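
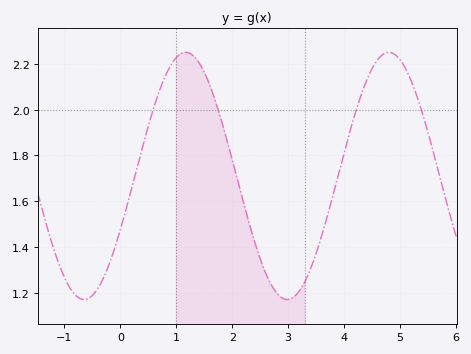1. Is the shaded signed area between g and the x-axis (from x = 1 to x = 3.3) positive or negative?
positive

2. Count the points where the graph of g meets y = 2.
4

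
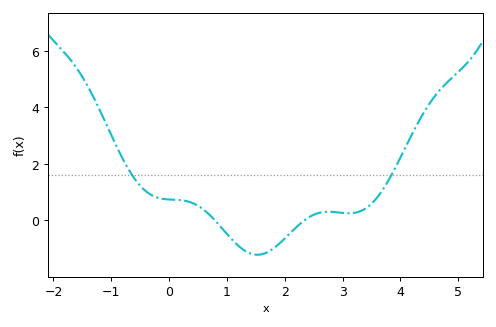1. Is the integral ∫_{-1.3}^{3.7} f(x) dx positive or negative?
positive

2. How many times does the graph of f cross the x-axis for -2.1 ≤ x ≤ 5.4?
2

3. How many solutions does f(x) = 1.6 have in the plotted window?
2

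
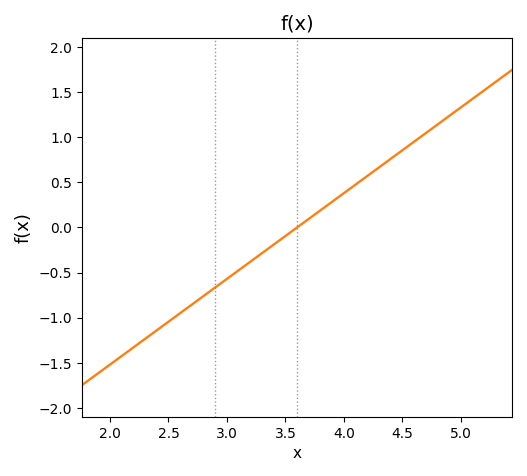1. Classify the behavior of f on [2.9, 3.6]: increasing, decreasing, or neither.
increasing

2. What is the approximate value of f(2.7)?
-0.855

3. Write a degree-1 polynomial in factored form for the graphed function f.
y = 0.95(x - 3.6)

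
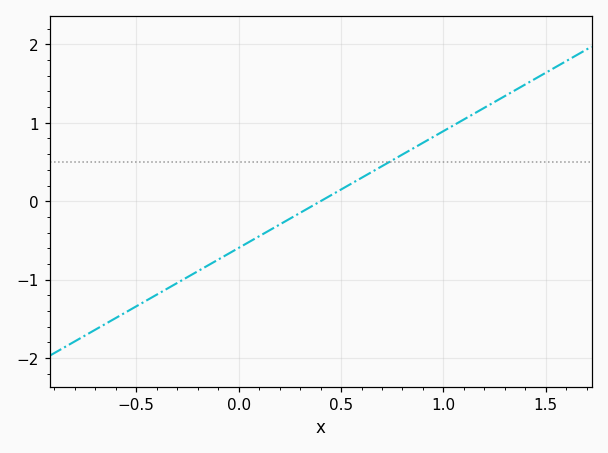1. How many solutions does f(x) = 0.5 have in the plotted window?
1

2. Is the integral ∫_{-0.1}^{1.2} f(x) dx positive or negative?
positive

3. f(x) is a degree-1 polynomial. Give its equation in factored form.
y = 1.49(x - 0.4)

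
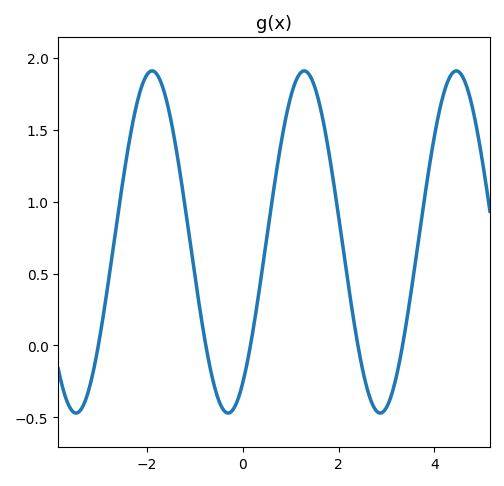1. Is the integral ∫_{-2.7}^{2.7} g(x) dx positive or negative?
positive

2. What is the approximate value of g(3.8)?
1.04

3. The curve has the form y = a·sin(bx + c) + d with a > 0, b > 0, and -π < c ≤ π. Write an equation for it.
y = 1.19sin(1.98x - 0.97) + 0.72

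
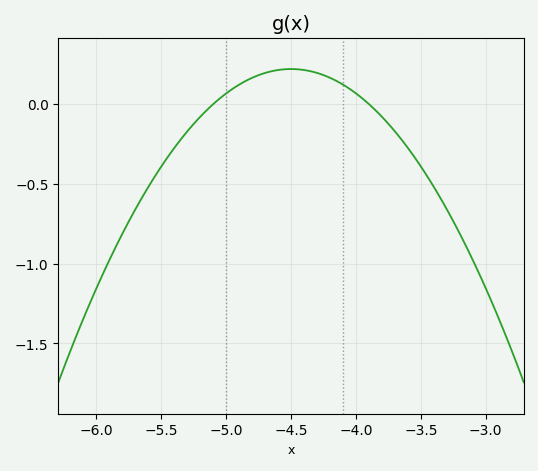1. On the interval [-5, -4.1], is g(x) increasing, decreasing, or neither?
neither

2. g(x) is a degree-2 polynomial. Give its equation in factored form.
y = -0.61(x + 5.1)(x + 3.9)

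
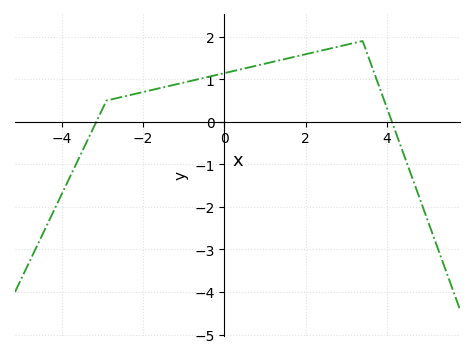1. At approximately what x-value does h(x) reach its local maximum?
3.4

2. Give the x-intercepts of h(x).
-3.2, 4.2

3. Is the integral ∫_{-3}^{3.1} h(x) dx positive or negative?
positive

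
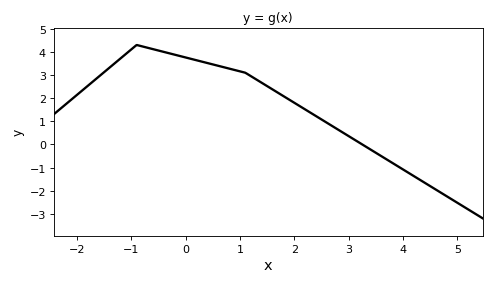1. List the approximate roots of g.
3.25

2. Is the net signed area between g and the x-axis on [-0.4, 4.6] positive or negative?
positive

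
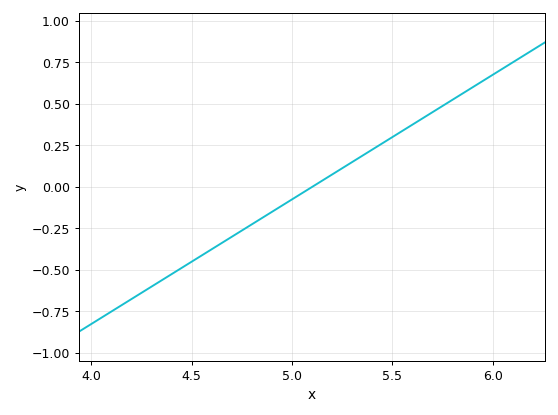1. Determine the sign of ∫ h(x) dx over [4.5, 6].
positive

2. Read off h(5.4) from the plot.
0.22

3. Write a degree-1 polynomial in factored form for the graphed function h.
y = 0.75(x - 5.1)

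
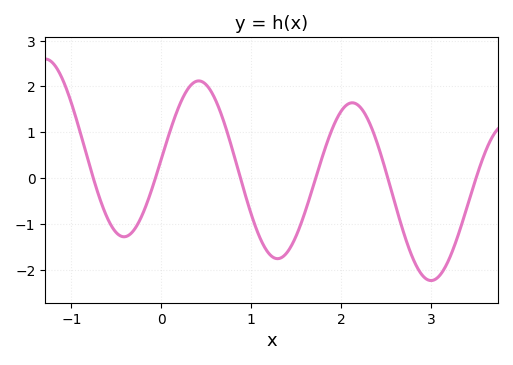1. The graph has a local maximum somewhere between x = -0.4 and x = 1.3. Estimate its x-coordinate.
0.4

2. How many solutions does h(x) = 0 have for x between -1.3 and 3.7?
6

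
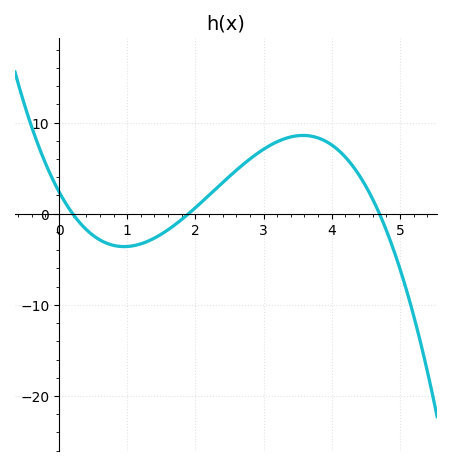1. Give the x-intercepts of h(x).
0.2, 1.9, 4.7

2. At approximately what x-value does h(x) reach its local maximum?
3.58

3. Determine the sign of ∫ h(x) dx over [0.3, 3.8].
positive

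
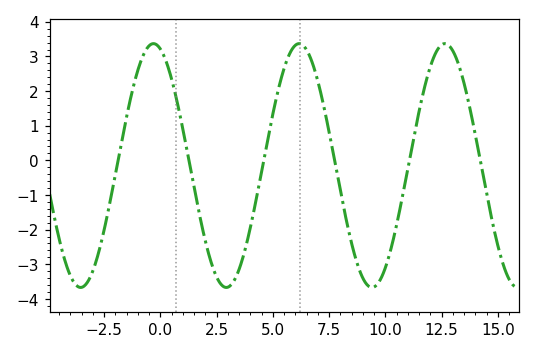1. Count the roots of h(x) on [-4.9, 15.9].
6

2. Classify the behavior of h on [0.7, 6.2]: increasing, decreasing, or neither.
neither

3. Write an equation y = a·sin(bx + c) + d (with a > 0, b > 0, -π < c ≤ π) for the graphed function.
y = 3.52sin(0.97x + 1.87) - 0.15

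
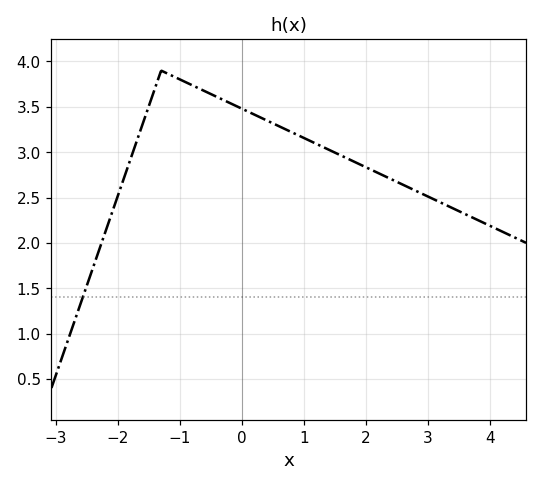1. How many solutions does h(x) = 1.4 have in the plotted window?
1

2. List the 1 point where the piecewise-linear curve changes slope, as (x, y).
(-1.3, 3.9)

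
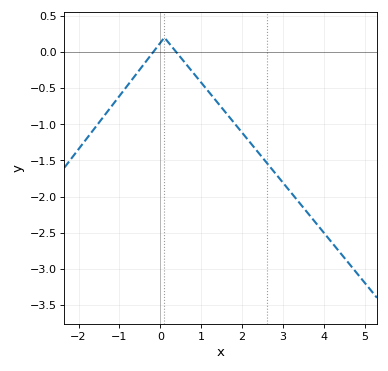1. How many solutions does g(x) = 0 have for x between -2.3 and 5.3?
2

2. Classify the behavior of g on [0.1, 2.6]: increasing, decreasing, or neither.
decreasing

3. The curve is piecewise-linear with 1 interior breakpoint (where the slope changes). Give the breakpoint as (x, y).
(0.1, 0.2)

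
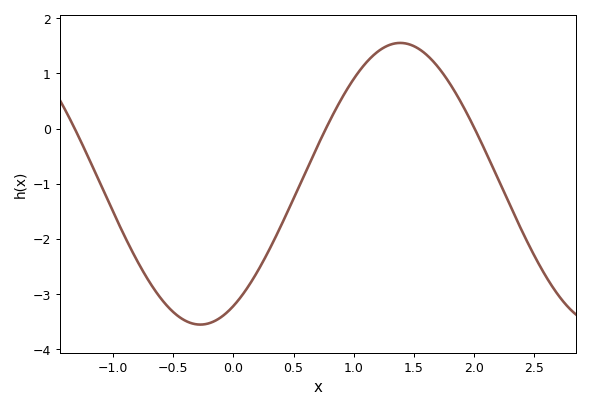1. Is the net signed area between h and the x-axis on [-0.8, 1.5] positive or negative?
negative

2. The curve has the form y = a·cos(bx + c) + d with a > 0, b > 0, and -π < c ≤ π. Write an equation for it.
y = 2.55cos(1.89x - 2.62) - 1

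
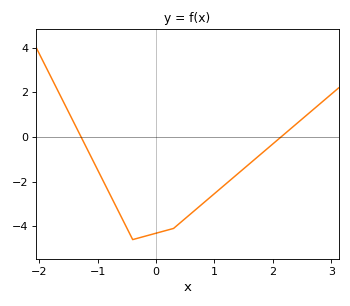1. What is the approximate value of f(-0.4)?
-4.6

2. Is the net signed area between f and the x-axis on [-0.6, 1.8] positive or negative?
negative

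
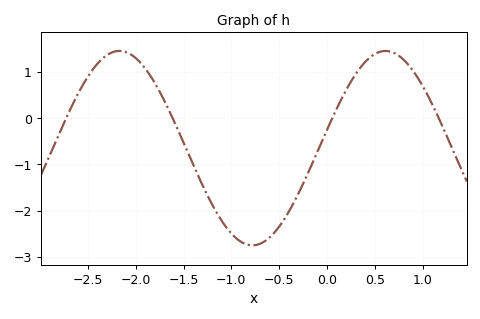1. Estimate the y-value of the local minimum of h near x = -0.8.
-2.7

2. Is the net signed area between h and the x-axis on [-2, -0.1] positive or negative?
negative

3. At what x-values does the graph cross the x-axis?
-2.7, -1.6, 0.1, 1.2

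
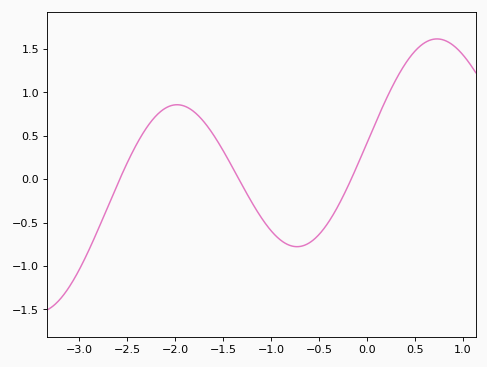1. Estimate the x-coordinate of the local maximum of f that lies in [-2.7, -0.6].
-1.98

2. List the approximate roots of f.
-2.58, -1.33, -0.165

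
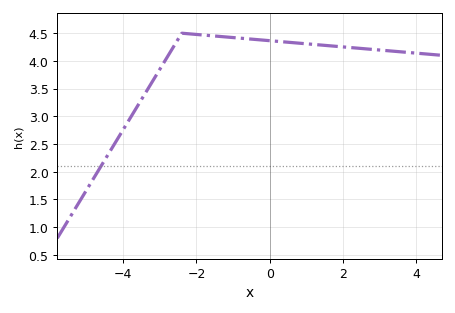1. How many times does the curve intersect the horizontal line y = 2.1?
1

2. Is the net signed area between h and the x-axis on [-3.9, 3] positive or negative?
positive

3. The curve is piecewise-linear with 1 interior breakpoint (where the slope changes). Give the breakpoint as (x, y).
(-2.4, 4.5)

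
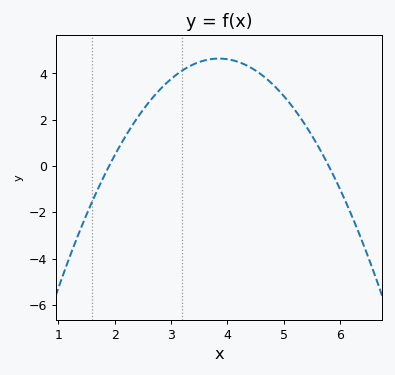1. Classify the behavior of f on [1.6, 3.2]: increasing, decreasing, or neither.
increasing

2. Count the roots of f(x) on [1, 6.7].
2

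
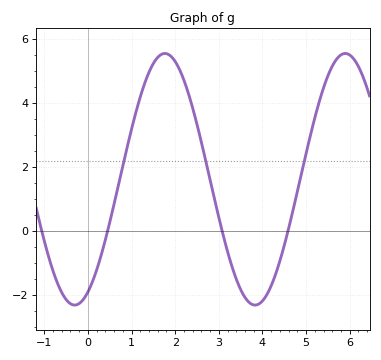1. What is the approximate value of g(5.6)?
5.16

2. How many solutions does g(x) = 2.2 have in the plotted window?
3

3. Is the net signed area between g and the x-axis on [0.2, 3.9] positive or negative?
positive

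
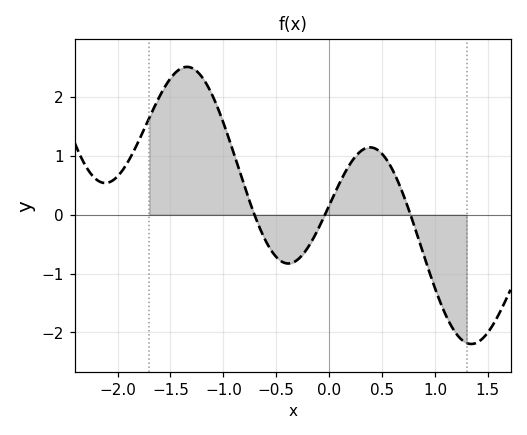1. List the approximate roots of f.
-0.706, -0.04, 0.769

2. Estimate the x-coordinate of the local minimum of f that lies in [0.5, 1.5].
1.34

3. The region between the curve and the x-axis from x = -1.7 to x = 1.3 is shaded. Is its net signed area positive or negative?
positive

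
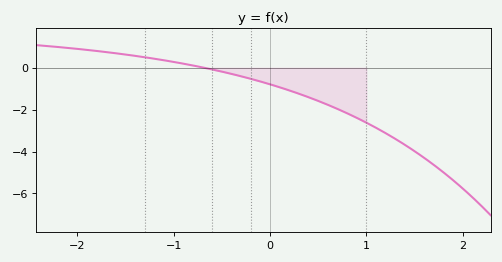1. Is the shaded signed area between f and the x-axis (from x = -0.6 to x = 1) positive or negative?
negative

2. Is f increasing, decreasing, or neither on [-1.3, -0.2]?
decreasing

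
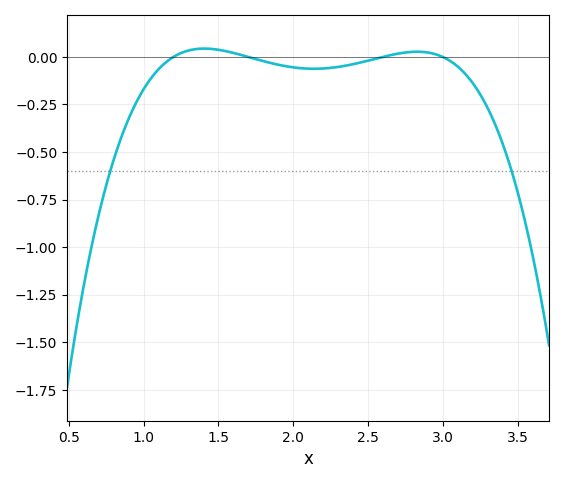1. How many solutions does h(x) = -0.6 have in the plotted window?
2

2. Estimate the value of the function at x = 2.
-0.055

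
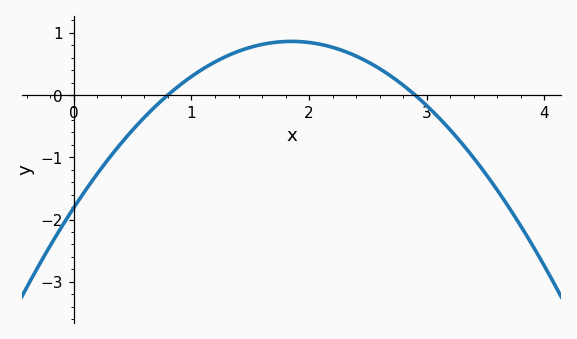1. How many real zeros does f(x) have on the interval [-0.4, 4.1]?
2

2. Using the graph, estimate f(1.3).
0.6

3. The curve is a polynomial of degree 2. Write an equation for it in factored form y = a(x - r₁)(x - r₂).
y = -0.78(x - 0.8)(x - 2.9)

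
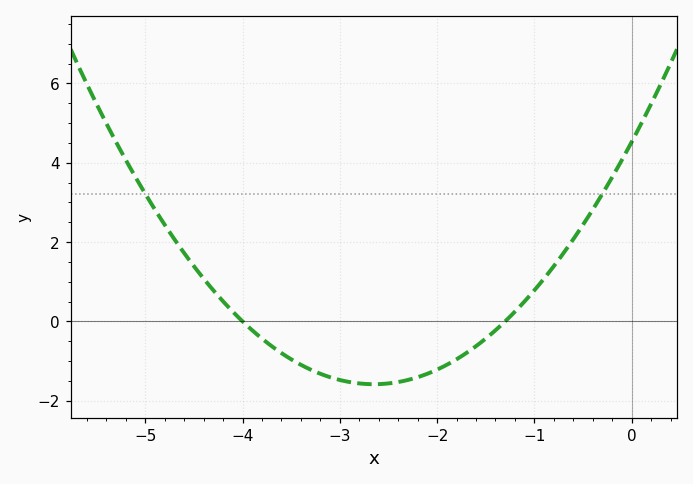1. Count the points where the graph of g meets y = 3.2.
2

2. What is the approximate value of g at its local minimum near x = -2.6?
-1.59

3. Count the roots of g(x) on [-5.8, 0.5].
2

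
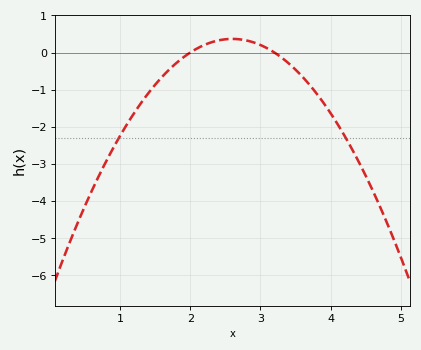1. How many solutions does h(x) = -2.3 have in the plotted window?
2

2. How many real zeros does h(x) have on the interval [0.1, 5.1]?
2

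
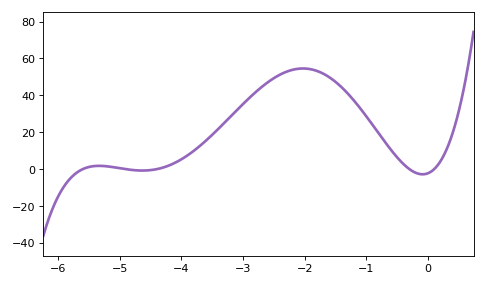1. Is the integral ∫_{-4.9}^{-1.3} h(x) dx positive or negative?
positive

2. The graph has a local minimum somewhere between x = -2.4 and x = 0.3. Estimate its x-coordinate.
-0.1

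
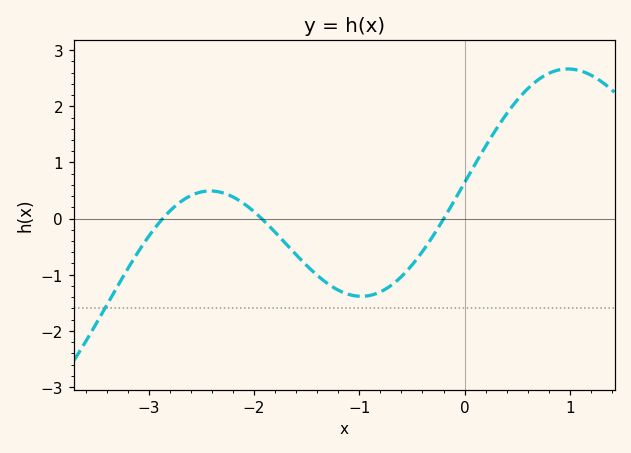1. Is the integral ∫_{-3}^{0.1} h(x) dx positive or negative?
negative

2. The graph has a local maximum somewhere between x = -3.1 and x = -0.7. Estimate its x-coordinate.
-2.41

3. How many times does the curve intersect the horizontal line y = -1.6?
1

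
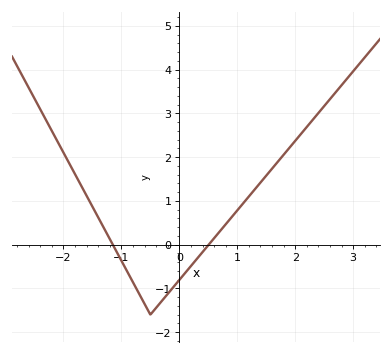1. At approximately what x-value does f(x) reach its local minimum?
-0.5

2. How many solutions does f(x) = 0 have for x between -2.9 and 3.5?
2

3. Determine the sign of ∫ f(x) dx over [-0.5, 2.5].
positive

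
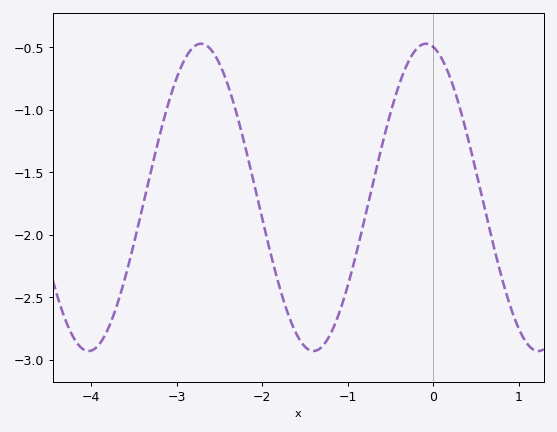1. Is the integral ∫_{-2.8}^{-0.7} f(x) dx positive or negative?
negative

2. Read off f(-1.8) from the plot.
-2.4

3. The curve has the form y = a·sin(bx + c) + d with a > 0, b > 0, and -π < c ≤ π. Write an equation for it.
y = 1.23sin(2.4x + 1.8) - 1.7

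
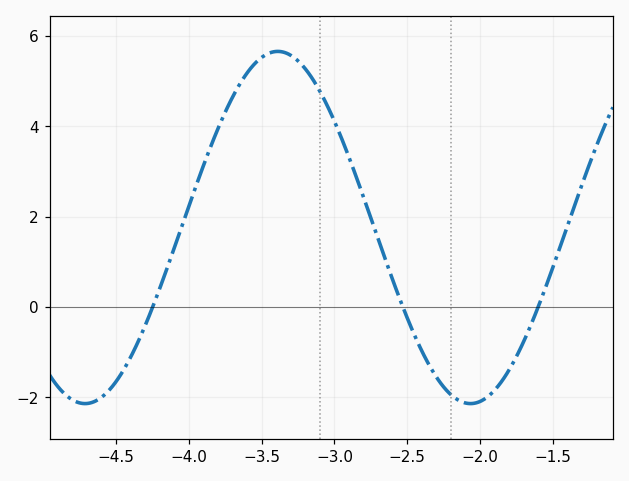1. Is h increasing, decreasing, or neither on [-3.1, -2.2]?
decreasing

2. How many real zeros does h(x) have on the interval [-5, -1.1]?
3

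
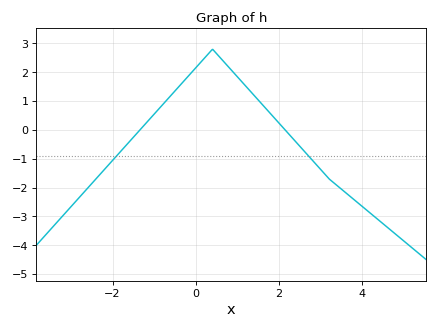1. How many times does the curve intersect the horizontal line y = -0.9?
2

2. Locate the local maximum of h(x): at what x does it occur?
0.4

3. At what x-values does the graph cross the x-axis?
-1.4, 2.2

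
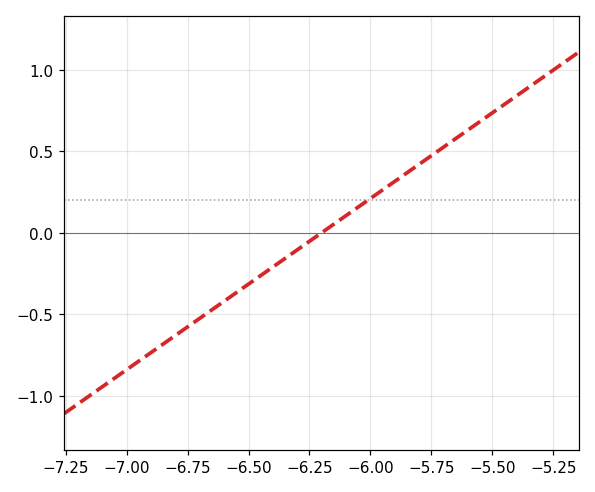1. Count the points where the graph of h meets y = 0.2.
1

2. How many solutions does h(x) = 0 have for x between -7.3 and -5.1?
1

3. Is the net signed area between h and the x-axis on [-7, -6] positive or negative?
negative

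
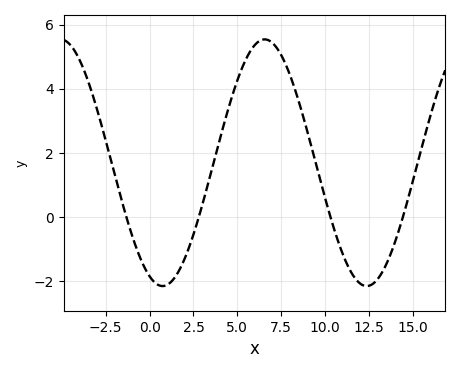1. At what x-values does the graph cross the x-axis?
-1.33, 2.81, 10.3, 14.4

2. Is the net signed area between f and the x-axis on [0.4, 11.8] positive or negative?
positive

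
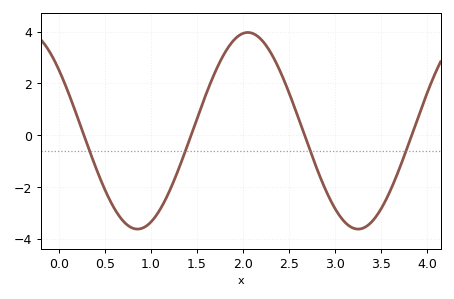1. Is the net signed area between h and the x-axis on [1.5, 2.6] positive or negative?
positive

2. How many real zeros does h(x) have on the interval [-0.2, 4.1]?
4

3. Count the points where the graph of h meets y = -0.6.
4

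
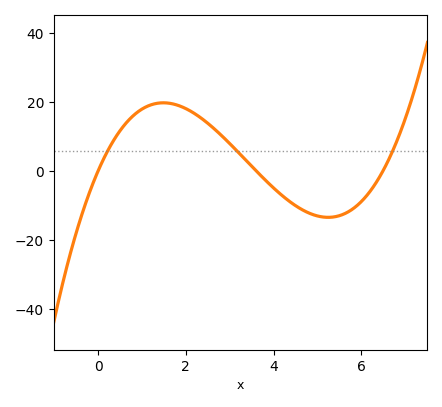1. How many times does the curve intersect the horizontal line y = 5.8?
3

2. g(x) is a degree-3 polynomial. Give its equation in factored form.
y = 1.25(x - 0)(x - 3.6)(x - 6.5)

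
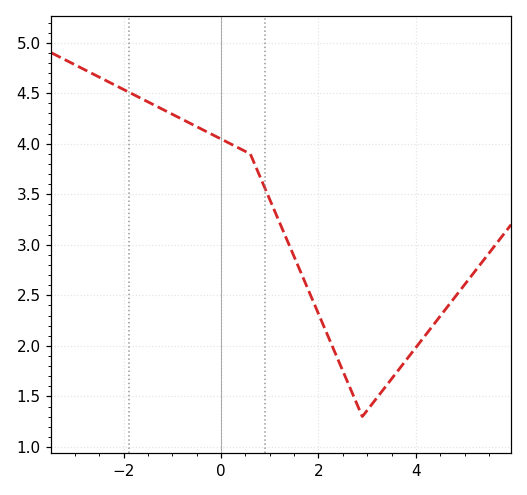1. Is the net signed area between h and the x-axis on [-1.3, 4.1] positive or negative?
positive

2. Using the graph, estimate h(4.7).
2.42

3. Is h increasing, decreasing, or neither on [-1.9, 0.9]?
decreasing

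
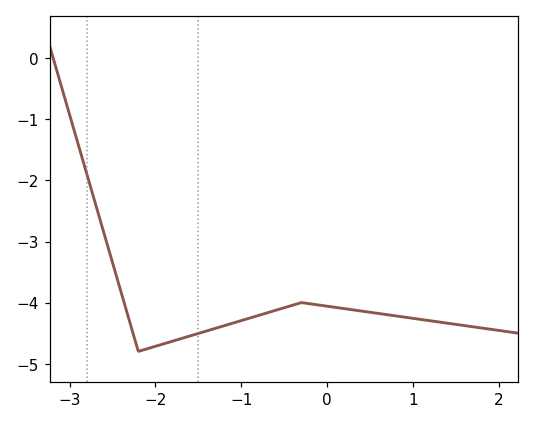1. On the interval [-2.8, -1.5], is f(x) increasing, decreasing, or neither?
neither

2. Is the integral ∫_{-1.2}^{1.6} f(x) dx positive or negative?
negative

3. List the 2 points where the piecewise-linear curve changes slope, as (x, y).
(-2.2, -4.8); (-0.3, -4)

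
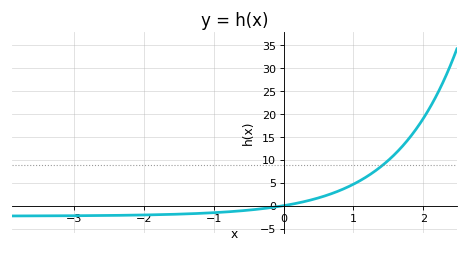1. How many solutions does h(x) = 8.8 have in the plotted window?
1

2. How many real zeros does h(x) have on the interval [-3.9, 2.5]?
1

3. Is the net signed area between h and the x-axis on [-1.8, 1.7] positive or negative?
positive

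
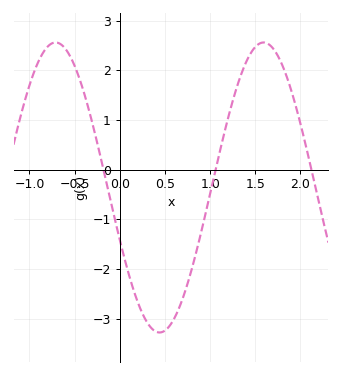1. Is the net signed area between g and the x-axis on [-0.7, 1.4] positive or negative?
negative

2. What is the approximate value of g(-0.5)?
2.1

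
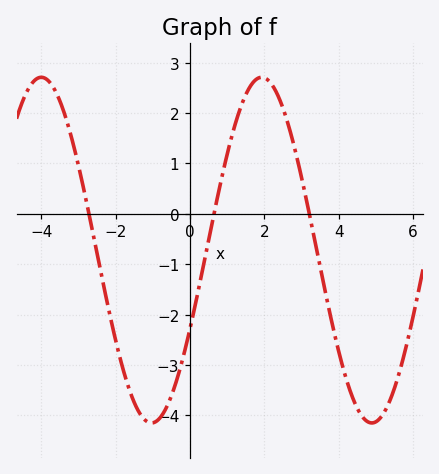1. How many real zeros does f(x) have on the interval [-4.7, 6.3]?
3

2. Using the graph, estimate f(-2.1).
-2.2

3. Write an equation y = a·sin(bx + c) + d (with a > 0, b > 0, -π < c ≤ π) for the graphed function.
y = 3.43sin(1.06x - 0.47) - 0.72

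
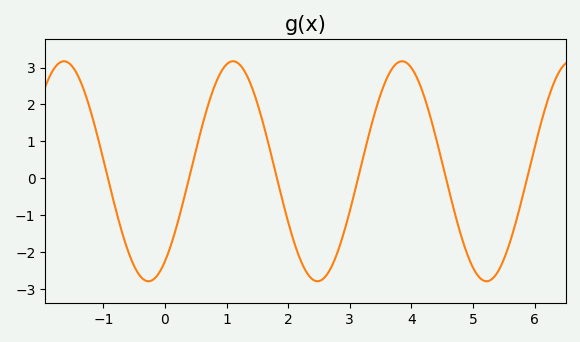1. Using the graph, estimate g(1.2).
3.1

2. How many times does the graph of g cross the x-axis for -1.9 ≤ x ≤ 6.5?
6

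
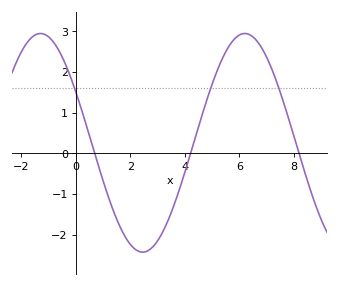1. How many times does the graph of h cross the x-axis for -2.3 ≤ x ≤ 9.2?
3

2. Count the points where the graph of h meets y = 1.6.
3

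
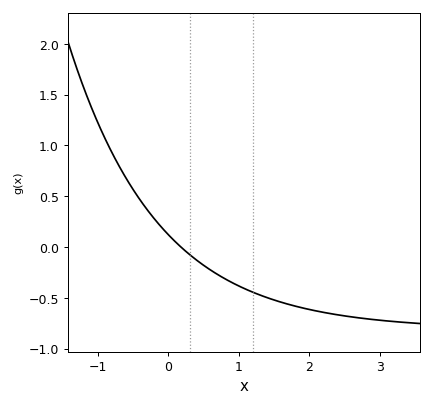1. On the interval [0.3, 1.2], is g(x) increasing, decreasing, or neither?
decreasing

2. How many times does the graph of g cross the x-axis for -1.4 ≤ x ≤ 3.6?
1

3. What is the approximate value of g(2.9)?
-0.7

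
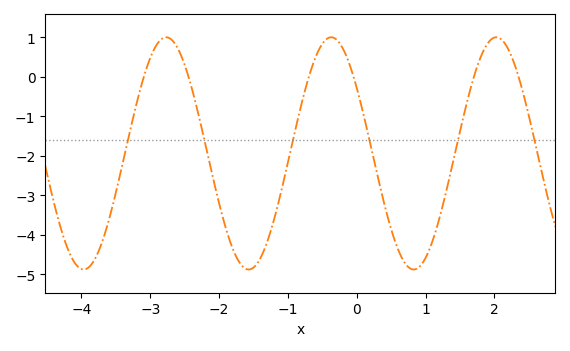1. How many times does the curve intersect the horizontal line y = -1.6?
6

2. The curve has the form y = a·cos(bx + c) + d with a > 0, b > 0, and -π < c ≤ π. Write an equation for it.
y = 2.94cos(2.6x + 0.97) - 1.94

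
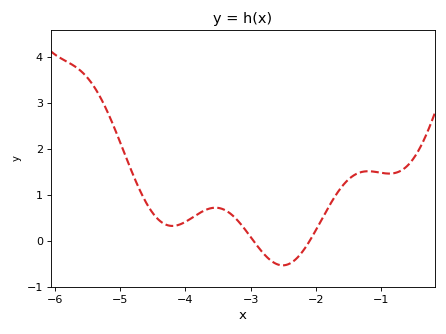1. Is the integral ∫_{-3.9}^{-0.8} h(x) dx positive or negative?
positive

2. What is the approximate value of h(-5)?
2.1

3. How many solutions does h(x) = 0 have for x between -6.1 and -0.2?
2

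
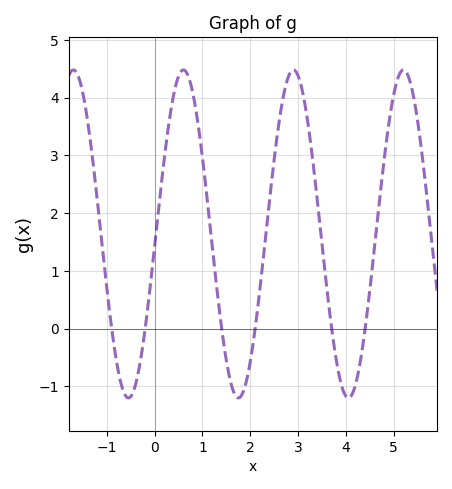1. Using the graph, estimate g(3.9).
-0.955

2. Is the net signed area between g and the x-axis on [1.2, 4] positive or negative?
positive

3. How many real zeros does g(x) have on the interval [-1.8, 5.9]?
6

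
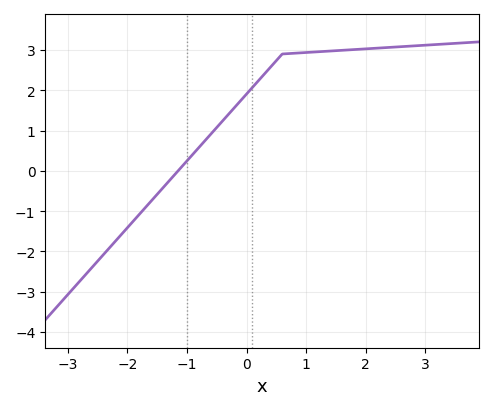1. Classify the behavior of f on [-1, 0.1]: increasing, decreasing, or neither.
increasing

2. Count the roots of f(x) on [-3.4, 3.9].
1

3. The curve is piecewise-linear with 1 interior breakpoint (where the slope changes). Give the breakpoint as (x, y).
(0.6, 2.9)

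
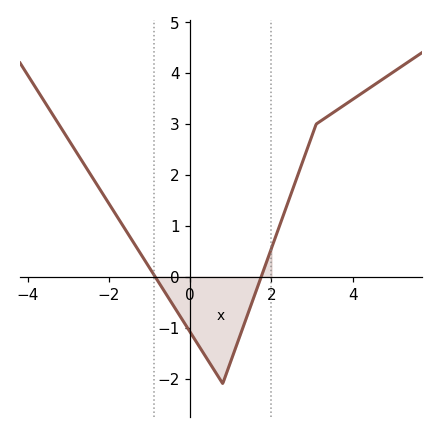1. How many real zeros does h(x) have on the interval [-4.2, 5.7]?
2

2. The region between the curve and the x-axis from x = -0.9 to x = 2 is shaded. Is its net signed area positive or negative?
negative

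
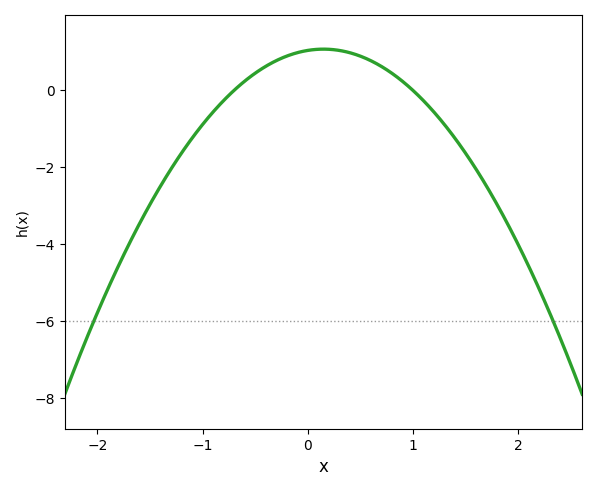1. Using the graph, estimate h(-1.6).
-3.4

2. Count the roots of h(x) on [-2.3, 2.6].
2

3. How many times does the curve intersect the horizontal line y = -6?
2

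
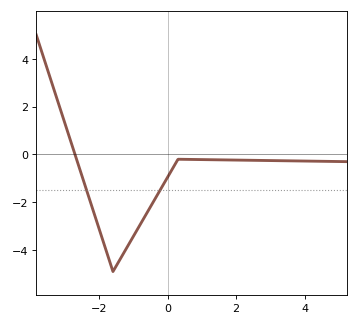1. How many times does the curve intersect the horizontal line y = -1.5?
2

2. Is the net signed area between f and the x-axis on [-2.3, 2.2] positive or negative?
negative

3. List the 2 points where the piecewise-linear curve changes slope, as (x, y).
(-1.6, -4.9); (0.3, -0.2)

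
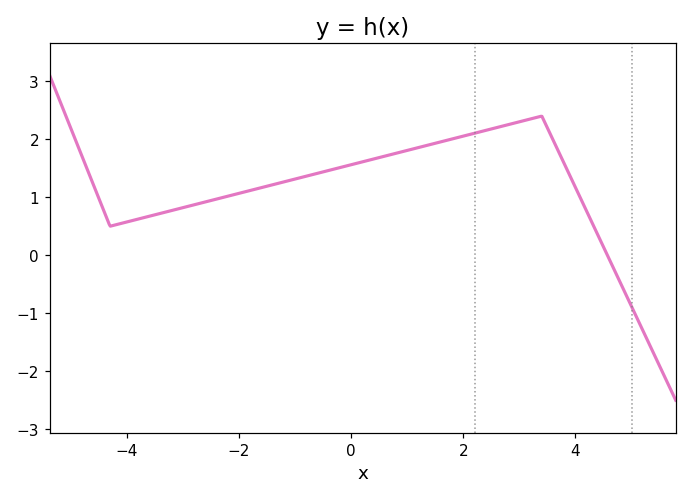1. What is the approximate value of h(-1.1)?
1.29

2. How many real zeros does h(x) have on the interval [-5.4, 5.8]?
1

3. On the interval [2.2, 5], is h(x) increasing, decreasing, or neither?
neither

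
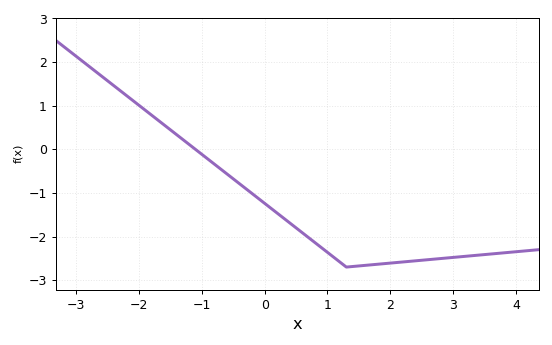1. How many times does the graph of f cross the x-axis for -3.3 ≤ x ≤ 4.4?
1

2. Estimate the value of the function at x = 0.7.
-2.03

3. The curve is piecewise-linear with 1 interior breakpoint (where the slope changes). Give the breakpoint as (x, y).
(1.3, -2.7)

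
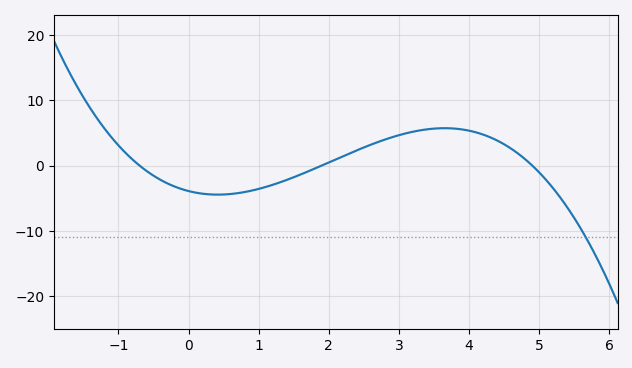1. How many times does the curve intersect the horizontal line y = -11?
1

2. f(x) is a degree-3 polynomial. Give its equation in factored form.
y = -0.6(x + 0.7)(x - 1.9)(x - 4.9)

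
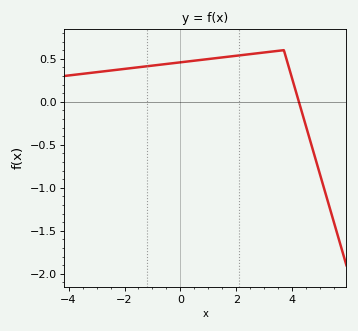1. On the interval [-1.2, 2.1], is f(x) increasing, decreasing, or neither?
increasing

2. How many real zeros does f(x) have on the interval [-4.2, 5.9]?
1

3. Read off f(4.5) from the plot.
-0.294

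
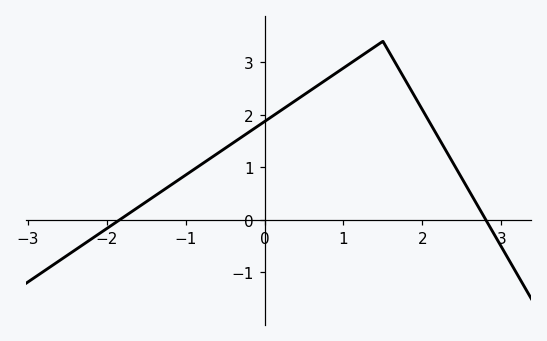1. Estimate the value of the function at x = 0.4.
2.3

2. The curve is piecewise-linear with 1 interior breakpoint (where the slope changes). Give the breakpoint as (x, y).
(1.5, 3.4)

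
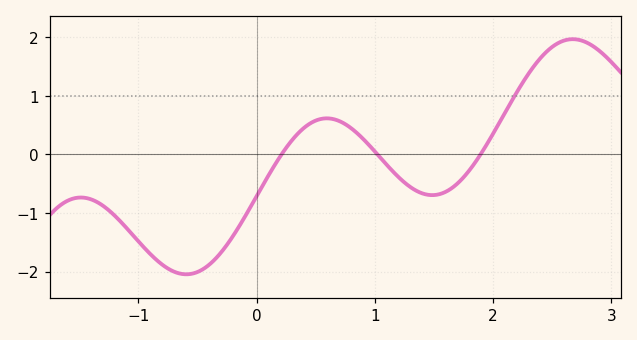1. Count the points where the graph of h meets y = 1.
1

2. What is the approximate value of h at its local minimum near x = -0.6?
-2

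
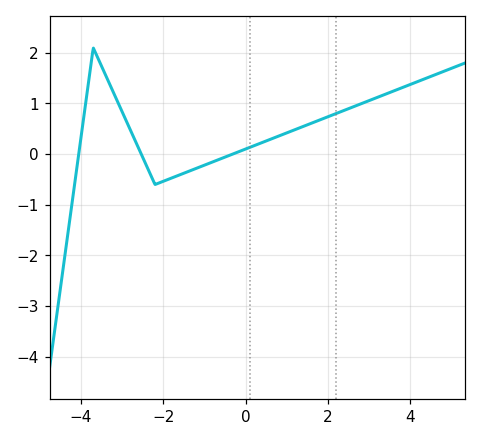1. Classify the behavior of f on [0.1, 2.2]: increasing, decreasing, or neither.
increasing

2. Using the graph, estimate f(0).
0.1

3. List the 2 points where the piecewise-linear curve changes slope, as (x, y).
(-3.7, 2.1); (-2.2, -0.6)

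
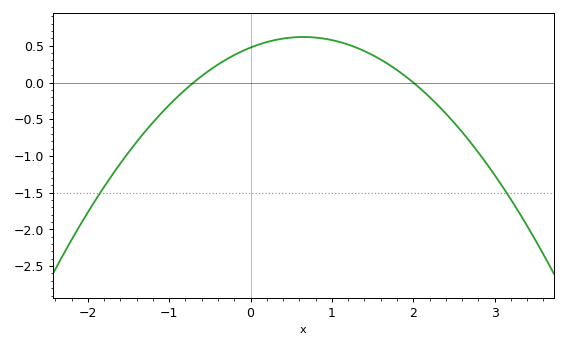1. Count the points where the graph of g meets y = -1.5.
2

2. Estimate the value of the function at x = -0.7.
0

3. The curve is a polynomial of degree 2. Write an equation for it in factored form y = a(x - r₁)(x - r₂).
y = -0.34(x + 0.7)(x - 2)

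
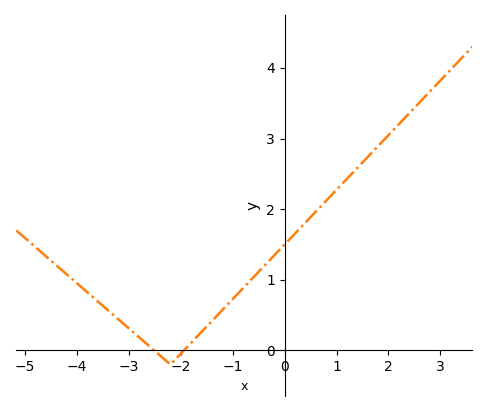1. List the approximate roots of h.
-2.6, -2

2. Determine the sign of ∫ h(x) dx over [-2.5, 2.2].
positive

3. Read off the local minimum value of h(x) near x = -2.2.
-0.2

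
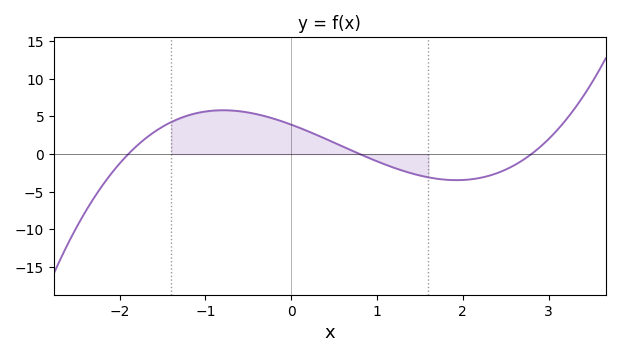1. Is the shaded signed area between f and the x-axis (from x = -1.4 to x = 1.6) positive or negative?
positive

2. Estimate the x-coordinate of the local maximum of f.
-0.795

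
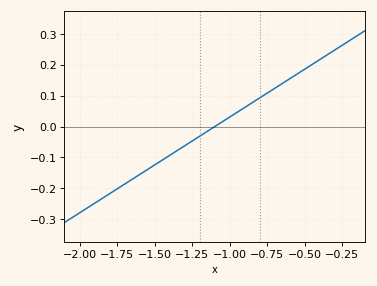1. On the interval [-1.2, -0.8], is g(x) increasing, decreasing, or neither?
increasing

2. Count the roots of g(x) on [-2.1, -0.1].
1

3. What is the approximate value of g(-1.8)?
-0.217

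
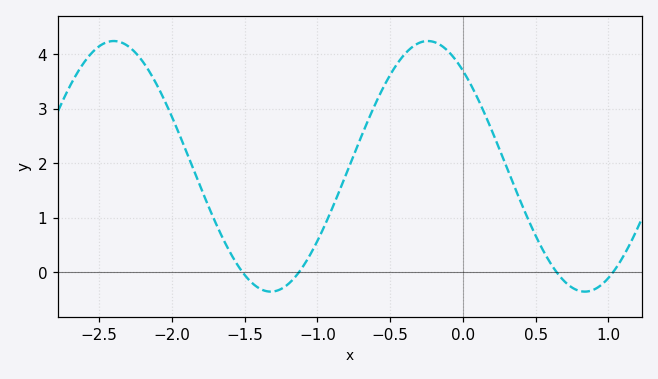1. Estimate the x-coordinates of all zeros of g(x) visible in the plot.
-1.52, -1.13, 0.644, 1.03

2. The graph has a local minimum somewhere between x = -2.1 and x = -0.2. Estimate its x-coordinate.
-1.32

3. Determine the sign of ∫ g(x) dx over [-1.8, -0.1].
positive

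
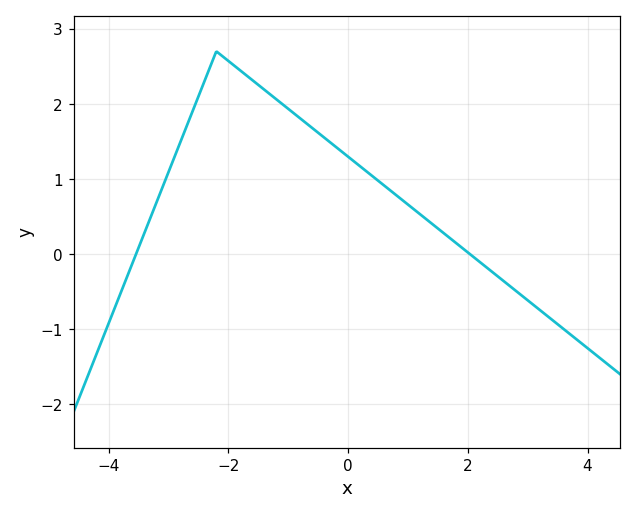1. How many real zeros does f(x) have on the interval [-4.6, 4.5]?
2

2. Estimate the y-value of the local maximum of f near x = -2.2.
2.7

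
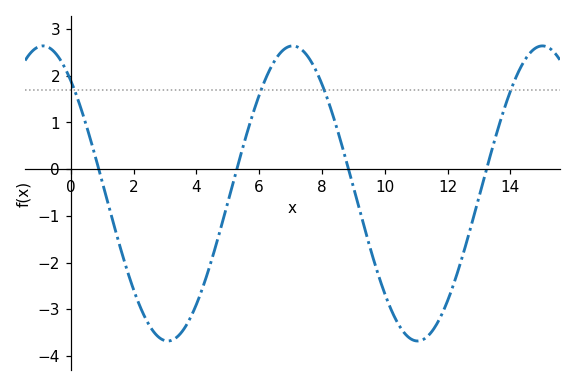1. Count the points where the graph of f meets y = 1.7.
4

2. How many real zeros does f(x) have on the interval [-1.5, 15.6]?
4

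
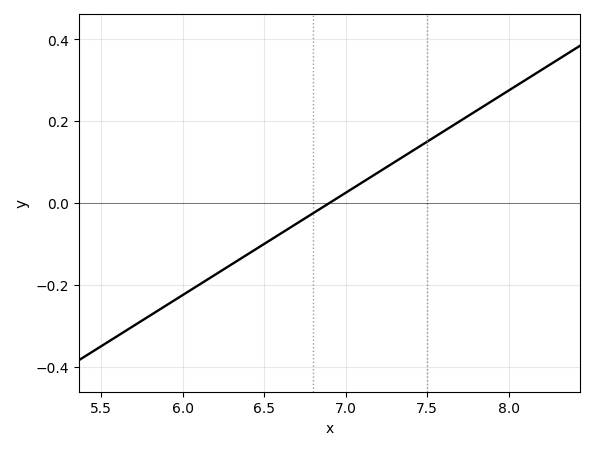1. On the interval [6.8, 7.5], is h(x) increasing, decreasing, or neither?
increasing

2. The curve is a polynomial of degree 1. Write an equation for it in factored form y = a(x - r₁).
y = 0.25(x - 6.9)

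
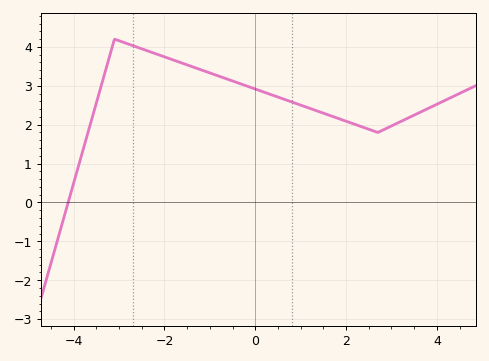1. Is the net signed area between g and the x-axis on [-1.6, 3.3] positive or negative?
positive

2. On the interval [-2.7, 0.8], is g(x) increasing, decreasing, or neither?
decreasing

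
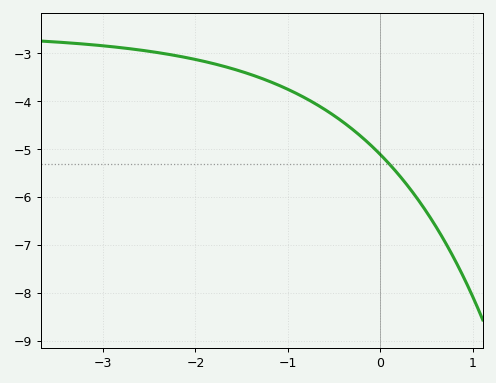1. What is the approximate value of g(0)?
-5.1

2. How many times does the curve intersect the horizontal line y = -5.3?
1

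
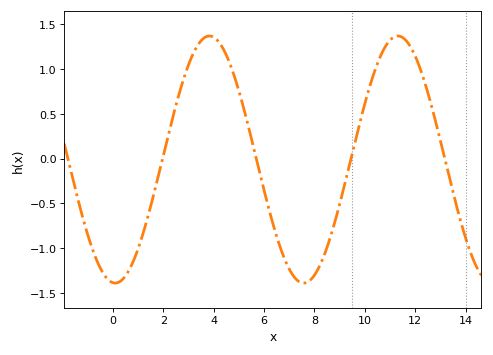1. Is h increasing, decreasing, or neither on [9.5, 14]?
neither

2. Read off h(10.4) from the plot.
1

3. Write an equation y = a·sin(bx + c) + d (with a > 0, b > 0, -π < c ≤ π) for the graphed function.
y = 1.38sin(0.84x - 1.6) - 0.01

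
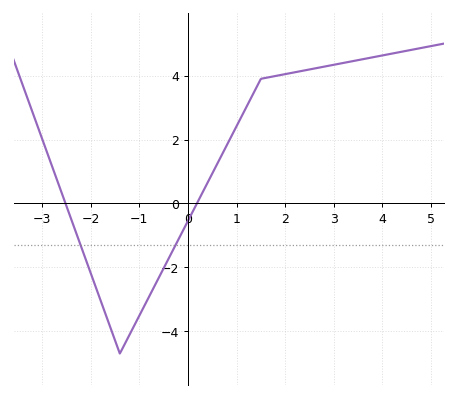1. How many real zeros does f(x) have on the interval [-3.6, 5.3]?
2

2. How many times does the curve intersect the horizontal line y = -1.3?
2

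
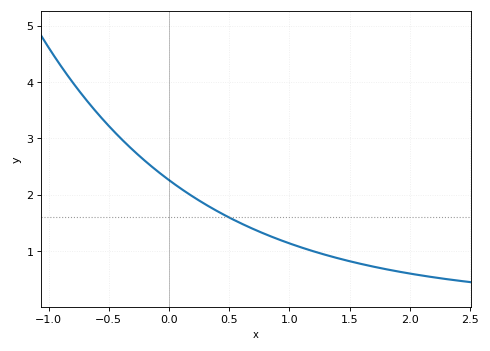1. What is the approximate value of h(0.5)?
1.6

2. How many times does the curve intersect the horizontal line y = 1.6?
1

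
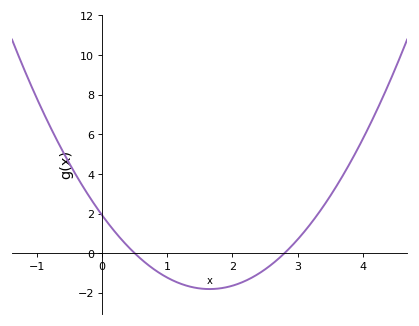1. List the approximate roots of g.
0.5, 2.8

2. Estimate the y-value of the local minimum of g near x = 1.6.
-1.81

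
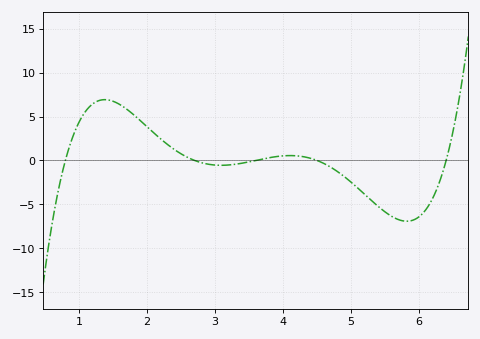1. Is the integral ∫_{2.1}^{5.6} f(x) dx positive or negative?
negative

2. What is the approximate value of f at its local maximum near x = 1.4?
6.92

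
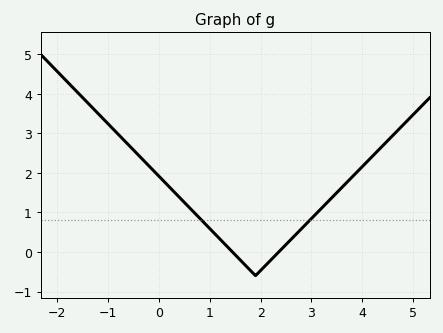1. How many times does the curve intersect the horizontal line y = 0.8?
2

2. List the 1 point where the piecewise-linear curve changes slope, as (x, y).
(1.9, -0.6)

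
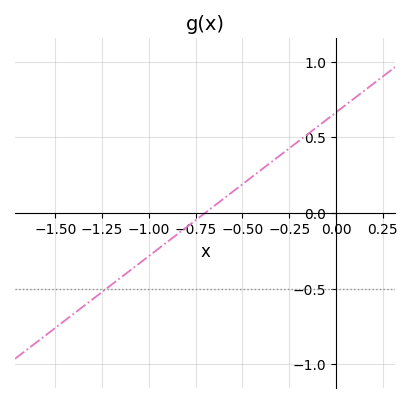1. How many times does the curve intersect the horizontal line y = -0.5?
1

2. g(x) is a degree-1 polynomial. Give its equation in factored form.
y = 0.95(x + 0.7)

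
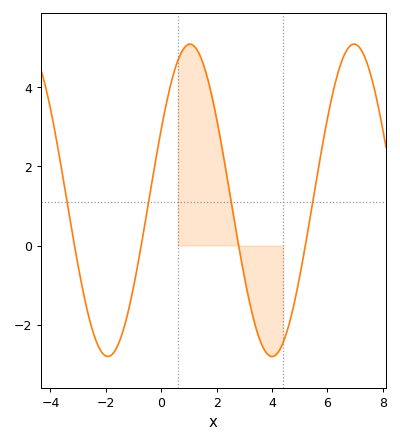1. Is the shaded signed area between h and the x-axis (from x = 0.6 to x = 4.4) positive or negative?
positive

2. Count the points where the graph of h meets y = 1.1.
4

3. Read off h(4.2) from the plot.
-2.8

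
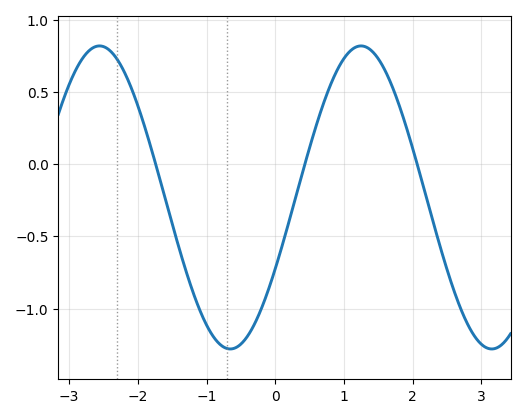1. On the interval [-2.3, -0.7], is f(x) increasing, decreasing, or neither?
decreasing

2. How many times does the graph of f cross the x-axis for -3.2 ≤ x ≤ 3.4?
3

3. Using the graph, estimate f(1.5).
0.75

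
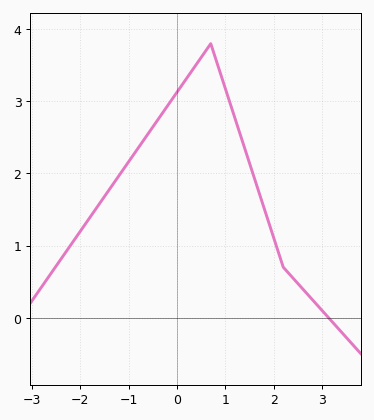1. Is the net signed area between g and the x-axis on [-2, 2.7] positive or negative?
positive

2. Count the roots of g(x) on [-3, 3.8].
1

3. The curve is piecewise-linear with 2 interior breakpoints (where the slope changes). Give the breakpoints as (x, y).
(0.7, 3.8); (2.2, 0.7)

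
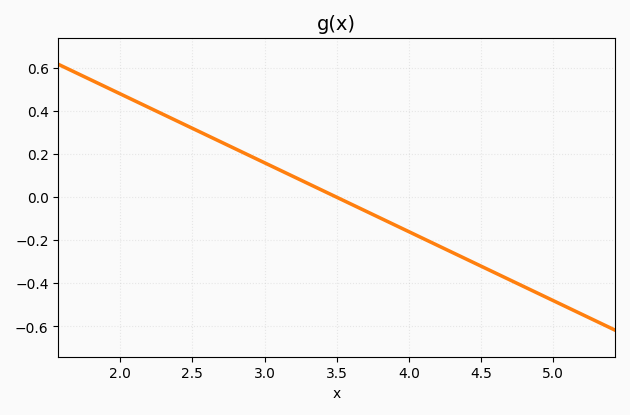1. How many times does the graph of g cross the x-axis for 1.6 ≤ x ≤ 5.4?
1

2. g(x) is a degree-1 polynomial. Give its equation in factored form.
y = -0.32(x - 3.5)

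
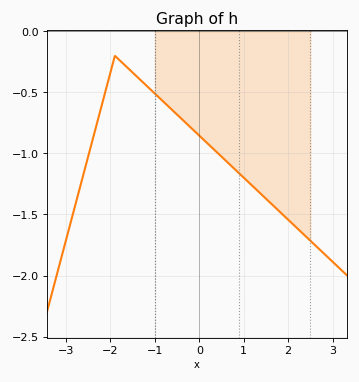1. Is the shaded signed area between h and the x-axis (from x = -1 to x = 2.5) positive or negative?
negative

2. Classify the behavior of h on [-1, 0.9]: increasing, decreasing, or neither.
decreasing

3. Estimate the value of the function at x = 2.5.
-1.7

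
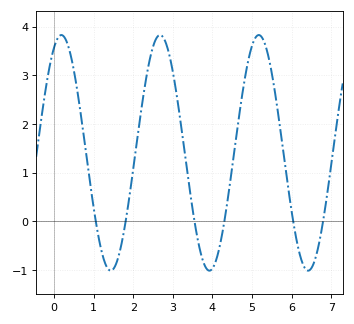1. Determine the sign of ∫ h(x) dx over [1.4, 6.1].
positive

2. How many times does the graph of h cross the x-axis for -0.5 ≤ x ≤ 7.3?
6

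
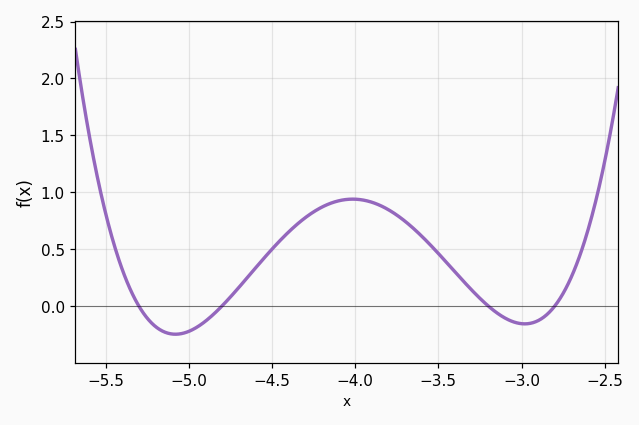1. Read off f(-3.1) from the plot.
-0.1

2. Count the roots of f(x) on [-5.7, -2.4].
4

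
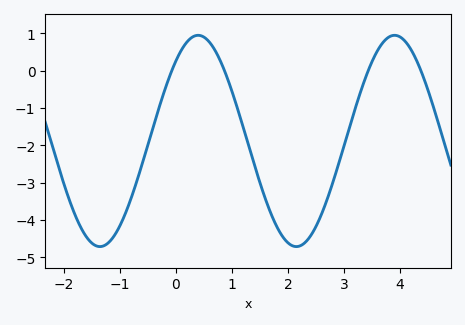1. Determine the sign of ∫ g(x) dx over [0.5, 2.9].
negative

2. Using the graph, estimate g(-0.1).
-0.095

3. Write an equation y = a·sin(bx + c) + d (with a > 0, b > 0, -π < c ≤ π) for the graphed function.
y = 2.83sin(1.79x + 0.862) - 1.88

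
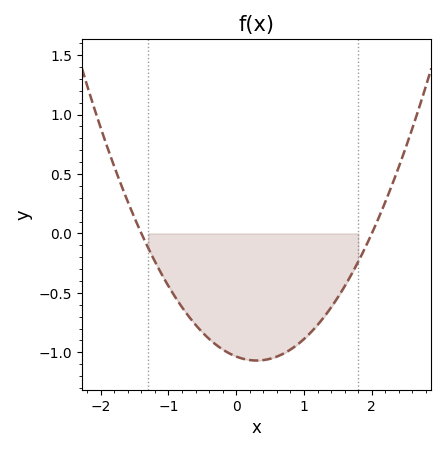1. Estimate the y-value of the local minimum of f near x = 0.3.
-1.07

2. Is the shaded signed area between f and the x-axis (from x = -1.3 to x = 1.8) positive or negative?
negative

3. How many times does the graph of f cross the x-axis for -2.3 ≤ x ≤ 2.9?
2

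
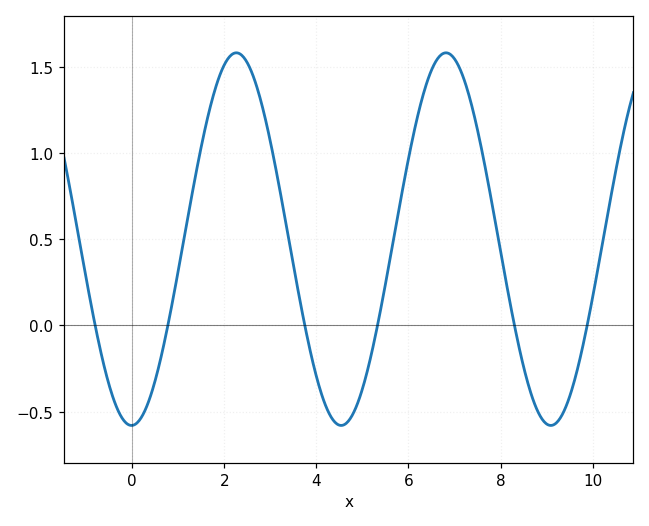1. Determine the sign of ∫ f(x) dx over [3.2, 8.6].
positive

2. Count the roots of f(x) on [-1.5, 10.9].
6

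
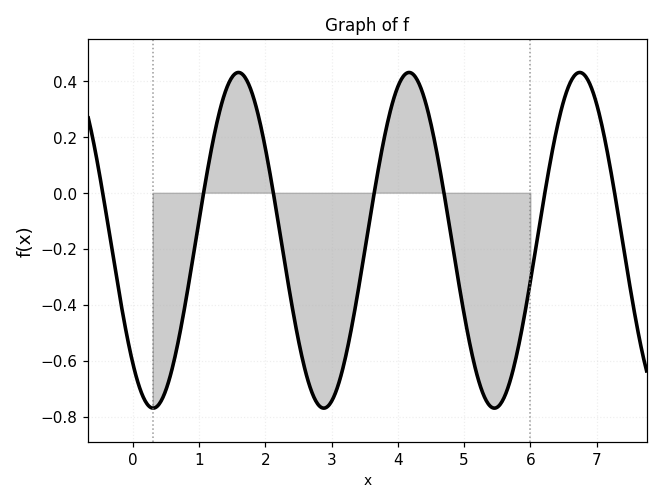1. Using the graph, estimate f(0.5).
-0.7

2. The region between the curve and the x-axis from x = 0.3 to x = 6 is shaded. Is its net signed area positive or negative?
negative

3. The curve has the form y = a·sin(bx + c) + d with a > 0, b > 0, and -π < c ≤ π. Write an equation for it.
y = 0.6sin(2.4x - 2.3) - 0.17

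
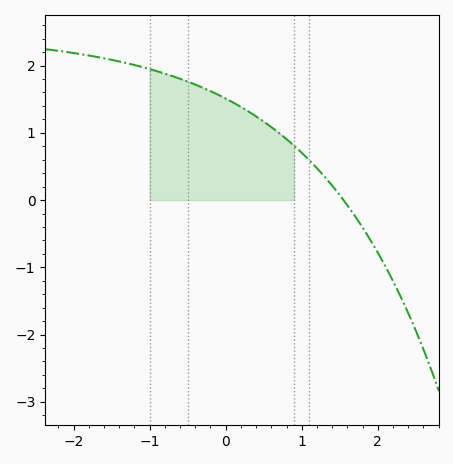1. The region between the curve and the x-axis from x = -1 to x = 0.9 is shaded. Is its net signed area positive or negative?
positive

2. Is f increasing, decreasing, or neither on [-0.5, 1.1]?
decreasing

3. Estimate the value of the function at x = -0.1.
1.57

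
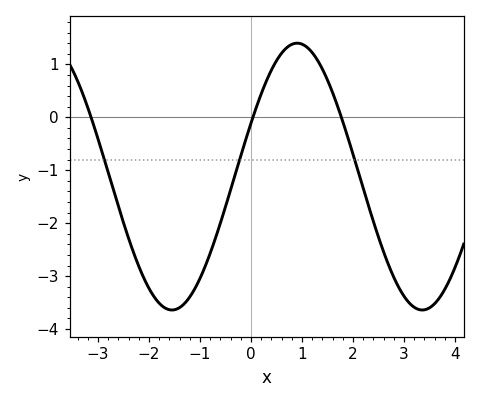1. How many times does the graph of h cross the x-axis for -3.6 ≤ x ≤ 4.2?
3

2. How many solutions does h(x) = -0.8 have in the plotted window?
3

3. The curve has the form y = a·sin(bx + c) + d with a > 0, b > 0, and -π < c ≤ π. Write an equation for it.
y = 2.52sin(1.3x + 0.41) - 1.12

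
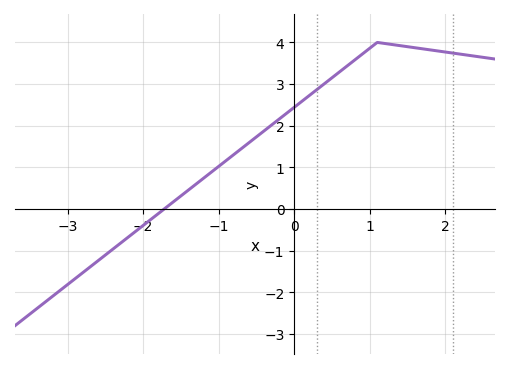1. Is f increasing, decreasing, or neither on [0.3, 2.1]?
neither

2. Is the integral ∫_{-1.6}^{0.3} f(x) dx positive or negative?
positive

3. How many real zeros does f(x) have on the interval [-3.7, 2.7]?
1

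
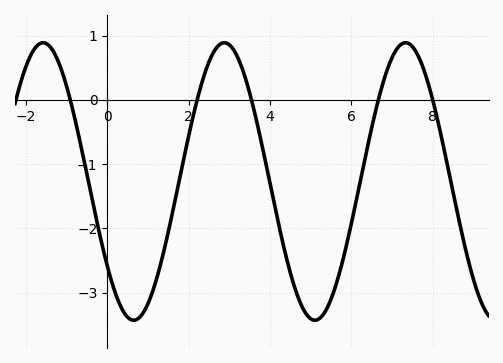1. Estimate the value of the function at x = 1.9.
-0.9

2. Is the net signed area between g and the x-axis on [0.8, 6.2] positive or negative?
negative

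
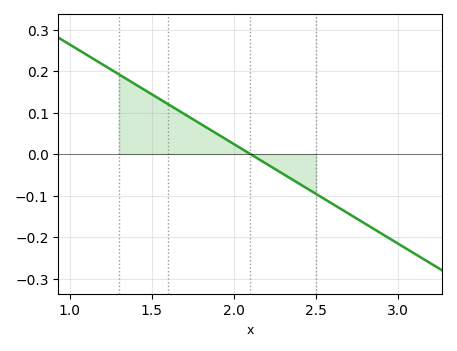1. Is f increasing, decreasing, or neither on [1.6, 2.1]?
decreasing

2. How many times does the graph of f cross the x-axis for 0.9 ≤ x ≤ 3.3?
1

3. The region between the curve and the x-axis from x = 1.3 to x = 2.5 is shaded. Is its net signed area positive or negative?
positive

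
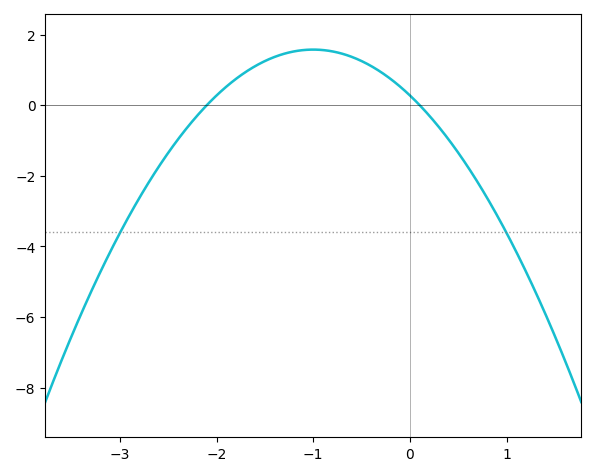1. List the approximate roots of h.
-2.1, 0.1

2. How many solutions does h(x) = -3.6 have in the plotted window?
2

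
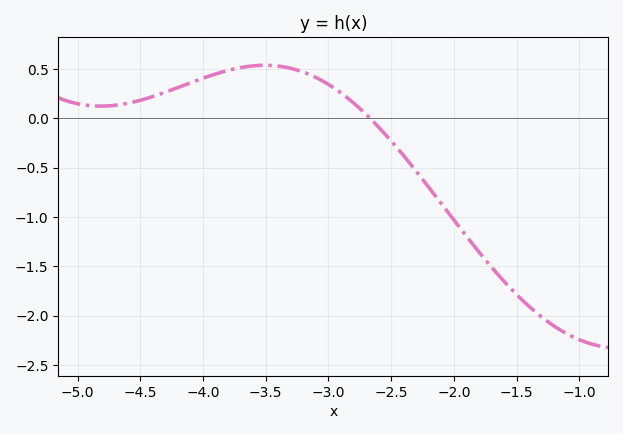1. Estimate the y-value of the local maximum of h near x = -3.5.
0.538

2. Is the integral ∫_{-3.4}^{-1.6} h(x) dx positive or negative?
negative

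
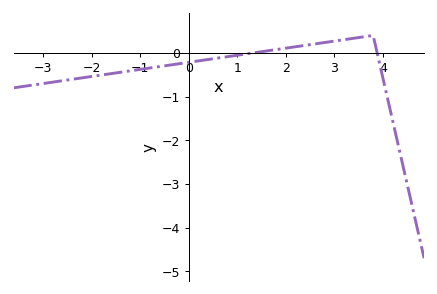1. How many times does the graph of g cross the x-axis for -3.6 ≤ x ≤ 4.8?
2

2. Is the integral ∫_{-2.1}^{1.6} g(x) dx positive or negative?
negative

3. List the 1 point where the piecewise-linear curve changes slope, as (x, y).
(3.8, 0.4)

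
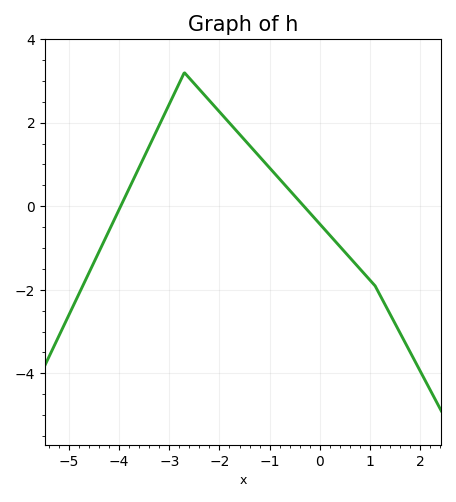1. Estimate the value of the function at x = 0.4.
-0.961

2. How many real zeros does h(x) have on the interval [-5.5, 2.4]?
2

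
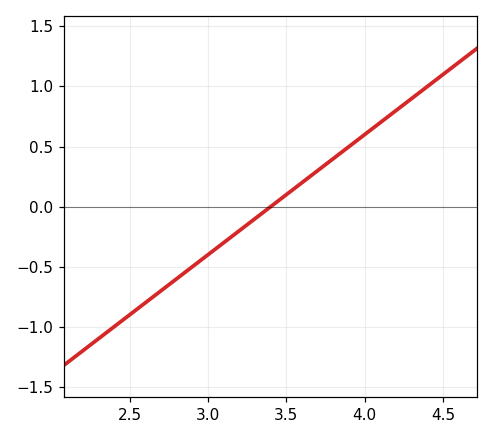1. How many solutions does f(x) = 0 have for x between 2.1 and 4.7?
1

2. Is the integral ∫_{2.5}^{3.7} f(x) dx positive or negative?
negative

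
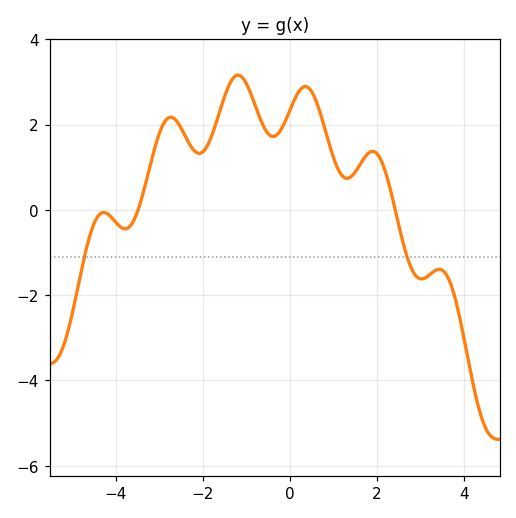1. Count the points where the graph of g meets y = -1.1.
2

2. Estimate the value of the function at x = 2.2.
0.8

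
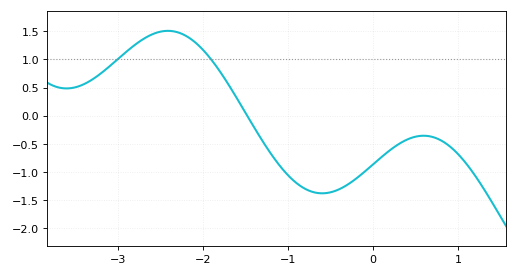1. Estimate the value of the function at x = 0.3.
-0.508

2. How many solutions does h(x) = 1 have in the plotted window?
2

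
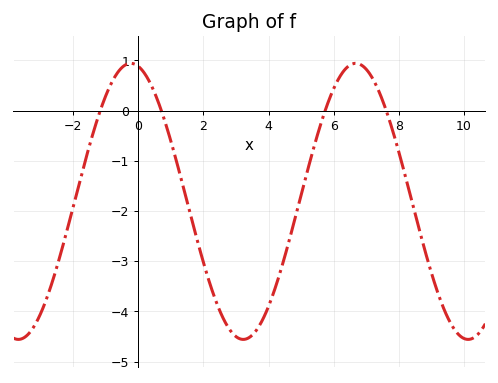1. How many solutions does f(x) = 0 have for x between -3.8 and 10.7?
4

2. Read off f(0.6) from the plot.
0.192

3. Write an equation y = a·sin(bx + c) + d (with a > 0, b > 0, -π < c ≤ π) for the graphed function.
y = 2.75sin(0.91x + 1.78) - 1.81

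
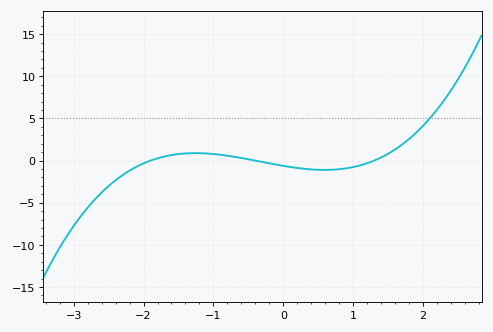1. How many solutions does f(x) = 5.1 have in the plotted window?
1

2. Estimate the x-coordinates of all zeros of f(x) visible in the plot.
-1.9, -0.4, 1.3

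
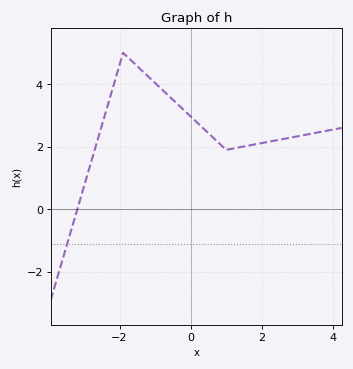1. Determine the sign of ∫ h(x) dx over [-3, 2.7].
positive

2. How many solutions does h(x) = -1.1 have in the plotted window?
1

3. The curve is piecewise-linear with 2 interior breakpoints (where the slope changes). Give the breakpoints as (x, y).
(-1.9, 5); (1, 1.9)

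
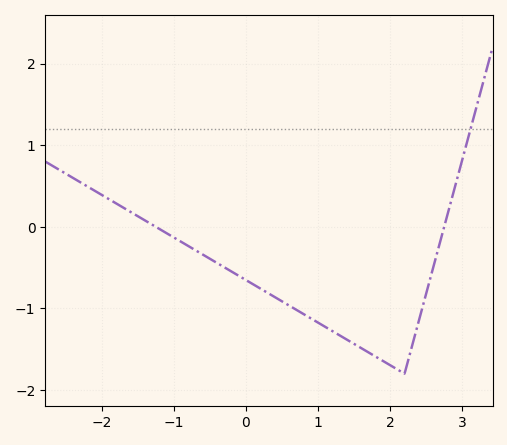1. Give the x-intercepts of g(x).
-1.25, 2.75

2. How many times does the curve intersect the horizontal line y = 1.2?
1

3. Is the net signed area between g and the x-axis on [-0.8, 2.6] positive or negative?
negative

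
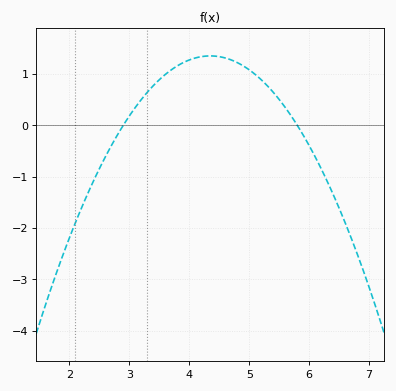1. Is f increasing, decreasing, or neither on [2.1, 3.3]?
increasing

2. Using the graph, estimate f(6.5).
-1.61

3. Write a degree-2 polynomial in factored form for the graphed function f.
y = -0.64(x - 2.9)(x - 5.8)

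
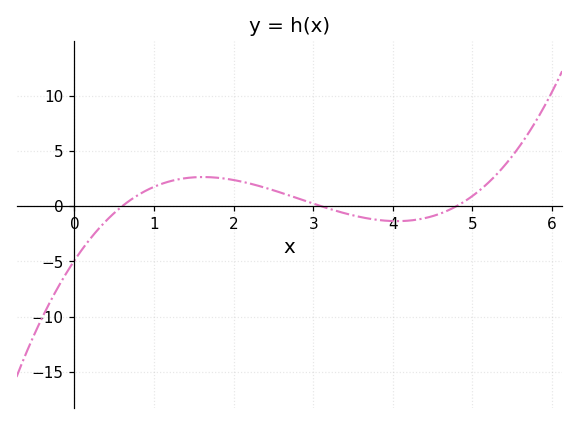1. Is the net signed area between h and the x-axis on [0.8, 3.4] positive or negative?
positive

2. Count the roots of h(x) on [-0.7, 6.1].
3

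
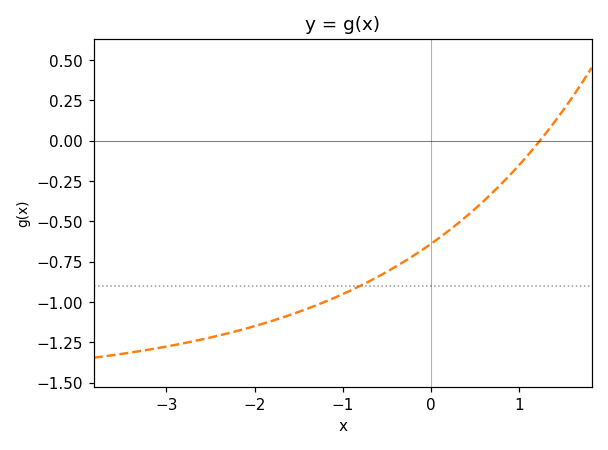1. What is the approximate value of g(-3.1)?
-1.3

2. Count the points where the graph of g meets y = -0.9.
1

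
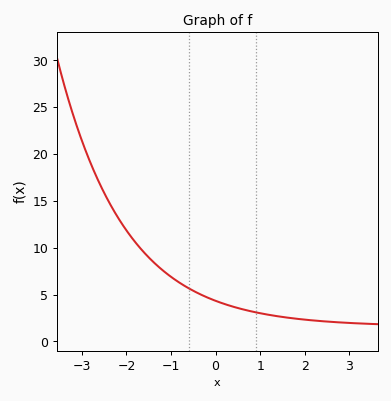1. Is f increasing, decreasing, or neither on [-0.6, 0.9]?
decreasing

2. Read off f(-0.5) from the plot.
5.4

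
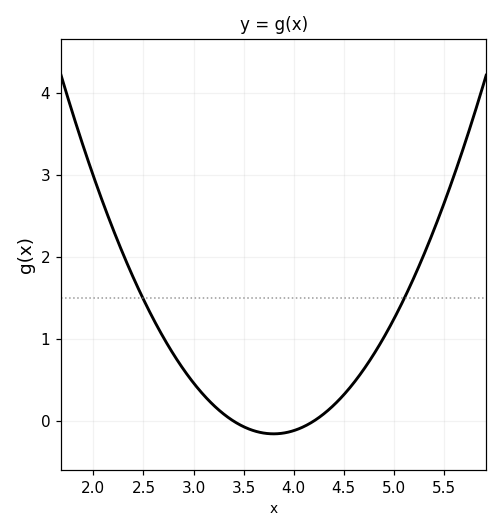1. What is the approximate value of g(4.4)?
0.2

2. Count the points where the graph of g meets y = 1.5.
2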